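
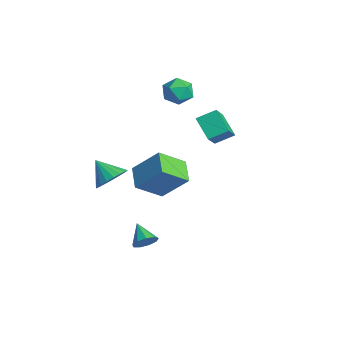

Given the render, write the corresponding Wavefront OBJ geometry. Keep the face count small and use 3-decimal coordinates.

v 2.341 -2.016 -3.91
v 2.687 -1.615 -3.35
v 1.119 -2.024 -3.15
v 2.468 -1.286 -3.699
v 2.19 -1.298 -4.146
v 1.983 -1.646 -4.483
v 1.943 -2.167 -4.552
v 2.09 -2.617 -4.321
v 2.355 -2.785 -3.898
v 2.613 -2.594 -3.48
v 2.744 -2.132 -3.264
v -3.882 3.414 4.079
v -3.092 2.818 4.367
v -4.428 2.202 3.073
v -3.638 1.606 3.361
v -4.389 1.826 4.031
v -4.051 2.575 4.654
v -3.469 2.445 2.786
v -3.131 3.194 3.409
v -2.836 2.219 3.568
v -3.405 1.837 4.337
v -4.115 3.183 3.103
v -4.684 2.801 3.872
v -1.408 3.787 0.376
v -2.717 3.595 1.379
v -1.129 4.926 0.958
v -2.437 4.735 1.962
v -0.323 2.885 1.618
v -1.631 2.694 2.622
v -0.043 4.025 2.201
v -1.352 3.833 3.204
v 2.346 -2.741 2.355
v 3.297 -1.593 3.89
v 2.321 -1.18 1.203
v 3.272 -0.032 2.739
v 3.708 -3.128 1.801
v 4.659 -1.98 3.337
v 3.683 -1.567 0.65
v 4.634 -0.419 2.185
v -1.926 -2.299 -1.357
v -1.308 -3.182 -1.194
v -3.014 -2.861 -0.283
v -1.148 -2.896 -0.882
v -1.121 -2.507 -0.651
v -1.234 -2.081 -0.543
v -1.467 -1.693 -0.575
v -1.778 -1.41 -0.743
v -2.116 -1.281 -1.017
v -2.42 -1.327 -1.35
v -2.639 -1.542 -1.684
v -2.734 -1.887 -1.961
v -2.69 -2.304 -2.134
v -2.513 -2.719 -2.173
v -2.235 -3.062 -2.071
v -1.904 -3.273 -1.845
v -1.576 -3.316 -1.535
f 2 1 4
f 2 4 3
f 4 1 5
f 4 5 3
f 5 1 6
f 5 6 3
f 6 1 7
f 6 7 3
f 7 1 8
f 7 8 3
f 8 1 9
f 8 9 3
f 9 1 10
f 9 10 3
f 10 1 11
f 10 11 3
f 11 1 2
f 11 2 3
f 12 23 17
f 12 17 13
f 12 13 19
f 12 19 22
f 12 22 23
f 13 17 21
f 17 23 16
f 23 22 14
f 22 19 18
f 19 13 20
f 15 21 16
f 15 16 14
f 15 14 18
f 15 18 20
f 15 20 21
f 16 21 17
f 14 16 23
f 18 14 22
f 20 18 19
f 21 20 13
f 25 27 24
f 28 25 24
f 24 27 26
f 26 28 24
f 25 31 27
f 29 25 28
f 29 31 25
f 27 31 26
f 30 28 26
f 26 31 30
f 30 29 28
f 31 29 30
f 33 35 32
f 36 33 32
f 32 35 34
f 34 36 32
f 33 39 35
f 37 33 36
f 37 39 33
f 35 39 34
f 38 36 34
f 34 39 38
f 38 37 36
f 39 37 38
f 41 40 43
f 41 43 42
f 43 40 44
f 43 44 42
f 44 40 45
f 44 45 42
f 45 40 46
f 45 46 42
f 46 40 47
f 46 47 42
f 47 40 48
f 47 48 42
f 48 40 49
f 48 49 42
f 49 40 50
f 49 50 42
f 50 40 51
f 50 51 42
f 51 40 52
f 51 52 42
f 52 40 53
f 52 53 42
f 53 40 54
f 53 54 42
f 54 40 55
f 54 55 42
f 55 40 56
f 55 56 42
f 56 40 41
f 56 41 42



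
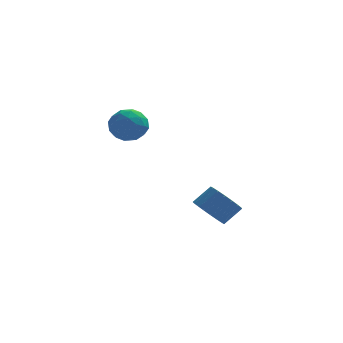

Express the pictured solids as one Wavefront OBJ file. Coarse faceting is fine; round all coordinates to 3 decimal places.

v 3.287 3.601 -3.413
v 4.038 3.436 -4.067
v 4.884 3.853 -3.202
v 4.133 4.019 -2.547
v 3.92 3.86 -4.156
v 4.766 4.278 -3.291
v 3.676 4.233 -4.098
v 4.522 4.651 -3.233
v 3.355 4.481 -3.904
v 4.201 4.899 -3.039
v 3.021 4.555 -3.613
v 3.867 4.972 -2.747
v 2.739 4.44 -3.282
v 3.585 4.857 -2.417
v 2.566 4.158 -2.977
v 3.412 4.576 -2.112
v 2.536 3.767 -2.758
v 3.382 4.184 -1.893
v 2.654 3.342 -2.669
v 3.5 3.76 -1.804
v 2.898 2.969 -2.727
v 3.744 3.387 -1.862
v 3.219 2.721 -2.921
v 4.065 3.139 -2.056
v 3.553 2.648 -3.213
v 4.399 3.065 -2.347
v 3.835 2.763 -3.543
v 4.681 3.18 -2.678
v 4.008 3.044 -3.848
v 4.854 3.462 -2.983
v -1.363 2.349 2.938
v -0.819 3.064 2.457
v -0.001 1.436 3.123
v 0.543 2.151 2.642
v 0.162 2.338 3.569
v -0.68 2.903 3.455
v -0.14 1.597 2.125
v -0.982 2.162 2.011
v -0.062 2.6 1.955
v 0.124 3.058 2.847
v -0.944 1.442 2.733
v -0.758 1.9 3.625
v -1.211 2.787 2.682
v 0.391 1.713 2.898
v 0.166 1.823 3.443
v 0.486 2.244 3.161
v -1.129 2.692 3.268
v -0.809 3.112 2.985
v -0.233 2.685 3.639
v -0.011 1.388 2.595
v 0.309 1.808 2.312
v -1.306 2.256 2.419
v -0.986 2.677 2.137
v -0.587 1.815 1.941
v -0.446 2.934 2.104
v 0.355 2.398 2.212
v -0.047 2.072 1.908
v -0.542 2.404 1.841
v -0.336 3.204 2.628
v 0.464 2.667 2.736
v 0.24 2.777 3.281
v -0.255 3.108 3.214
v 0.108 2.931 2.333
v -1.284 1.833 2.844
v -0.484 1.296 2.952
v -0.565 1.392 2.366
v -1.06 1.723 2.299
v -1.175 2.102 3.368
v -0.374 1.566 3.476
v -0.278 2.096 3.739
v -0.773 2.428 3.672
v -0.928 1.569 3.247
f 2 1 5
f 2 5 3
f 3 5 6
f 3 6 4
f 5 1 7
f 5 7 6
f 6 7 8
f 6 8 4
f 7 1 9
f 7 9 8
f 8 9 10
f 8 10 4
f 9 1 11
f 9 11 10
f 10 11 12
f 10 12 4
f 11 1 13
f 11 13 12
f 12 13 14
f 12 14 4
f 13 1 15
f 13 15 14
f 14 15 16
f 14 16 4
f 15 1 17
f 15 17 16
f 16 17 18
f 16 18 4
f 17 1 19
f 17 19 18
f 18 19 20
f 18 20 4
f 19 1 21
f 19 21 20
f 20 21 22
f 20 22 4
f 21 1 23
f 21 23 22
f 22 23 24
f 22 24 4
f 23 1 25
f 23 25 24
f 24 25 26
f 24 26 4
f 25 1 27
f 25 27 26
f 26 27 28
f 26 28 4
f 27 1 29
f 27 29 28
f 28 29 30
f 28 30 4
f 29 1 2
f 29 2 30
f 30 2 3
f 30 3 4
f 31 68 47
f 68 42 71
f 47 71 36
f 68 71 47
f 31 47 43
f 47 36 48
f 43 48 32
f 47 48 43
f 31 43 52
f 43 32 53
f 52 53 38
f 43 53 52
f 31 52 64
f 52 38 67
f 64 67 41
f 52 67 64
f 31 64 68
f 64 41 72
f 68 72 42
f 64 72 68
f 32 48 59
f 48 36 62
f 59 62 40
f 48 62 59
f 36 71 49
f 71 42 70
f 49 70 35
f 71 70 49
f 42 72 69
f 72 41 65
f 69 65 33
f 72 65 69
f 41 67 66
f 67 38 54
f 66 54 37
f 67 54 66
f 38 53 58
f 53 32 55
f 58 55 39
f 53 55 58
f 34 60 46
f 60 40 61
f 46 61 35
f 60 61 46
f 34 46 44
f 46 35 45
f 44 45 33
f 46 45 44
f 34 44 51
f 44 33 50
f 51 50 37
f 44 50 51
f 34 51 56
f 51 37 57
f 56 57 39
f 51 57 56
f 34 56 60
f 56 39 63
f 60 63 40
f 56 63 60
f 35 61 49
f 61 40 62
f 49 62 36
f 61 62 49
f 33 45 69
f 45 35 70
f 69 70 42
f 45 70 69
f 37 50 66
f 50 33 65
f 66 65 41
f 50 65 66
f 39 57 58
f 57 37 54
f 58 54 38
f 57 54 58
f 40 63 59
f 63 39 55
f 59 55 32
f 63 55 59



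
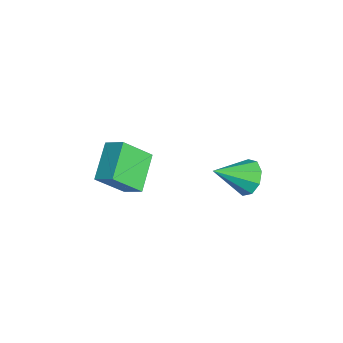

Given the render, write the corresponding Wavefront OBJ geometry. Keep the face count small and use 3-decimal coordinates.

v -1.633 3.697 -4.5
v -0.745 4.054 -4.176
v -1.347 2.003 -3.42
v -1.249 4.245 -3.743
v -1.932 4.179 -3.665
v -2.476 3.889 -3.977
v -2.624 3.508 -4.534
v -2.309 3.216 -5.076
v -1.678 3.15 -5.348
v -1.025 3.339 -5.223
v -0.657 3.696 -4.76
v -3.399 -1.253 -3.689
v -3.142 -2.619 -2.25
v -2.723 -0.53 -3.123
v -2.466 -1.896 -1.685
v -1.754 -2.004 -4.695
v -1.497 -3.37 -3.257
v -1.078 -1.281 -4.13
v -0.821 -2.647 -2.691
f 2 1 4
f 2 4 3
f 4 1 5
f 4 5 3
f 5 1 6
f 5 6 3
f 6 1 7
f 6 7 3
f 7 1 8
f 7 8 3
f 8 1 9
f 8 9 3
f 9 1 10
f 9 10 3
f 10 1 11
f 10 11 3
f 11 1 2
f 11 2 3
f 13 15 12
f 16 13 12
f 12 15 14
f 14 16 12
f 13 19 15
f 17 13 16
f 17 19 13
f 15 19 14
f 18 16 14
f 14 19 18
f 18 17 16
f 19 17 18



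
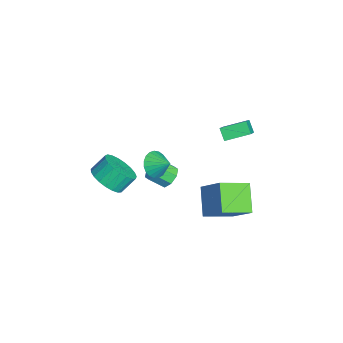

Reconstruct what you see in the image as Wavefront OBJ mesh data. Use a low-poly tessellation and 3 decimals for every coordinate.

v -3.575 -4.054 -4.175
v -3.184 -4.72 -3.406
v -3.475 -3.933 -2.576
v -3.865 -3.266 -3.345
v -2.819 -4.474 -3.512
v -3.109 -3.687 -2.682
v -2.584 -4.155 -3.732
v -2.874 -3.368 -2.902
v -2.521 -3.818 -4.029
v -2.811 -3.031 -3.199
v -2.639 -3.523 -4.351
v -2.93 -2.736 -3.521
v -2.92 -3.318 -4.643
v -3.21 -2.531 -3.813
v -3.314 -3.242 -4.854
v -3.604 -2.455 -4.024
v -3.753 -3.305 -4.947
v -4.043 -2.518 -4.117
v -4.161 -3.498 -4.907
v -4.451 -2.711 -4.077
v -4.468 -3.787 -4.74
v -4.758 -3 -3.911
v -4.62 -4.122 -4.476
v -4.911 -3.335 -3.646
v -4.592 -4.445 -4.16
v -4.882 -3.658 -3.33
v -4.388 -4.701 -3.846
v -4.678 -3.914 -3.016
v -4.043 -4.844 -3.589
v -4.333 -4.057 -2.759
v -3.617 -4.851 -3.433
v -3.908 -4.064 -2.603
v -2.682 -0.788 -3.277
v -2.099 -1.093 -3.568
v -2.195 -1.918 -2.894
v -2.778 -1.612 -2.603
v -1.975 -0.762 -3.146
v -2.071 -1.587 -2.471
v -2.265 -0.446 -2.8
v -2.361 -1.271 -2.126
v -2.799 -0.33 -2.734
v -2.895 -1.154 -2.06
v -3.265 -0.482 -2.986
v -3.361 -1.307 -2.312
v -3.389 -0.813 -3.409
v -3.485 -1.638 -2.734
v -3.099 -1.129 -3.754
v -3.195 -1.954 -3.08
v -2.565 -1.246 -3.82
v -2.661 -2.07 -3.146
v -3.632 2.354 -1.208
v -4.182 2.161 -0.646
v -3.673 3.727 -0.777
v -4.223 3.534 -0.214
v -2.237 2.006 0.034
v -2.787 1.813 0.597
v -2.278 3.379 0.466
v -2.828 3.186 1.028
v 0.71 2.165 -3.454
v 1.172 0.576 -2.825
v -0.683 2.186 -2.378
v -0.221 0.598 -1.749
v 1.761 3.002 -2.111
v 2.223 1.414 -1.482
v 0.368 3.024 -1.035
v 0.83 1.435 -0.406
v 1.582 -1.834 2.167
v 2.184 -2.345 2.197
v 2.138 -1.146 2.733
v 2.252 -2.175 1.924
v 2.203 -1.946 1.693
v 2.048 -1.698 1.544
v 1.811 -1.474 1.503
v 1.535 -1.312 1.577
v 1.267 -1.24 1.753
v 1.054 -1.271 2.001
v 0.932 -1.399 2.277
v 0.922 -1.603 2.535
v 1.026 -1.846 2.729
v 1.227 -2.088 2.826
v 1.489 -2.286 2.809
v 1.767 -2.405 2.681
v 2.013 -2.426 2.465
f 2 1 5
f 2 5 3
f 3 5 6
f 3 6 4
f 5 1 7
f 5 7 6
f 6 7 8
f 6 8 4
f 7 1 9
f 7 9 8
f 8 9 10
f 8 10 4
f 9 1 11
f 9 11 10
f 10 11 12
f 10 12 4
f 11 1 13
f 11 13 12
f 12 13 14
f 12 14 4
f 13 1 15
f 13 15 14
f 14 15 16
f 14 16 4
f 15 1 17
f 15 17 16
f 16 17 18
f 16 18 4
f 17 1 19
f 17 19 18
f 18 19 20
f 18 20 4
f 19 1 21
f 19 21 20
f 20 21 22
f 20 22 4
f 21 1 23
f 21 23 22
f 22 23 24
f 22 24 4
f 23 1 25
f 23 25 24
f 24 25 26
f 24 26 4
f 25 1 27
f 25 27 26
f 26 27 28
f 26 28 4
f 27 1 29
f 27 29 28
f 28 29 30
f 28 30 4
f 29 1 31
f 29 31 30
f 30 31 32
f 30 32 4
f 31 1 2
f 31 2 32
f 32 2 3
f 32 3 4
f 34 33 37
f 34 37 35
f 35 37 38
f 35 38 36
f 37 33 39
f 37 39 38
f 38 39 40
f 38 40 36
f 39 33 41
f 39 41 40
f 40 41 42
f 40 42 36
f 41 33 43
f 41 43 42
f 42 43 44
f 42 44 36
f 43 33 45
f 43 45 44
f 44 45 46
f 44 46 36
f 45 33 47
f 45 47 46
f 46 47 48
f 46 48 36
f 47 33 49
f 47 49 48
f 48 49 50
f 48 50 36
f 49 33 34
f 49 34 50
f 50 34 35
f 50 35 36
f 52 54 51
f 55 52 51
f 51 54 53
f 53 55 51
f 52 58 54
f 56 52 55
f 56 58 52
f 54 58 53
f 57 55 53
f 53 58 57
f 57 56 55
f 58 56 57
f 60 62 59
f 63 60 59
f 59 62 61
f 61 63 59
f 60 66 62
f 64 60 63
f 64 66 60
f 62 66 61
f 65 63 61
f 61 66 65
f 65 64 63
f 66 64 65
f 68 67 70
f 68 70 69
f 70 67 71
f 70 71 69
f 71 67 72
f 71 72 69
f 72 67 73
f 72 73 69
f 73 67 74
f 73 74 69
f 74 67 75
f 74 75 69
f 75 67 76
f 75 76 69
f 76 67 77
f 76 77 69
f 77 67 78
f 77 78 69
f 78 67 79
f 78 79 69
f 79 67 80
f 79 80 69
f 80 67 81
f 80 81 69
f 81 67 82
f 81 82 69
f 82 67 83
f 82 83 69
f 83 67 68
f 83 68 69



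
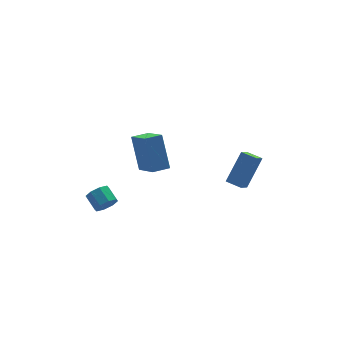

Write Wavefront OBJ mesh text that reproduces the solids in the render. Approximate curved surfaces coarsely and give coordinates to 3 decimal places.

v -1.294 -2.853 0.535
v -1.258 -1.783 2.319
v -1.429 -1.415 -0.324
v -1.393 -0.345 1.459
v -0.327 -2.795 0.481
v -0.291 -1.725 2.264
v -0.462 -1.357 -0.379
v -0.426 -0.287 1.405
v -2.746 -0.1 -3.788
v -2.271 0.198 -4.19
v -2.419 1.077 -3.715
v -2.894 0.78 -3.312
v -2.757 0.227 -4.395
v -2.904 1.106 -3.92
v -3.237 0.065 -4.244
v -3.384 0.944 -3.769
v -3.429 -0.193 -3.826
v -3.576 0.686 -3.351
v -3.221 -0.397 -3.385
v -3.369 0.482 -2.91
v -2.736 -0.426 -3.18
v -2.883 0.453 -2.705
v -2.256 -0.264 -3.331
v -2.403 0.615 -2.856
v -2.064 -0.006 -3.749
v -2.211 0.873 -3.274
v 3.364 -3.42 -1.876
v 4.46 -2.917 -0.281
v 2.852 -2.677 -1.759
v 3.948 -2.173 -0.164
v 3.952 -2.927 -2.436
v 5.048 -2.423 -0.841
v 3.44 -2.183 -2.319
v 4.536 -1.68 -0.724
f 2 4 1
f 5 2 1
f 1 4 3
f 3 5 1
f 2 8 4
f 6 2 5
f 6 8 2
f 4 8 3
f 7 5 3
f 3 8 7
f 7 6 5
f 8 6 7
f 10 9 13
f 10 13 11
f 11 13 14
f 11 14 12
f 13 9 15
f 13 15 14
f 14 15 16
f 14 16 12
f 15 9 17
f 15 17 16
f 16 17 18
f 16 18 12
f 17 9 19
f 17 19 18
f 18 19 20
f 18 20 12
f 19 9 21
f 19 21 20
f 20 21 22
f 20 22 12
f 21 9 23
f 21 23 22
f 22 23 24
f 22 24 12
f 23 9 25
f 23 25 24
f 24 25 26
f 24 26 12
f 25 9 10
f 25 10 26
f 26 10 11
f 26 11 12
f 28 30 27
f 31 28 27
f 27 30 29
f 29 31 27
f 28 34 30
f 32 28 31
f 32 34 28
f 30 34 29
f 33 31 29
f 29 34 33
f 33 32 31
f 34 32 33



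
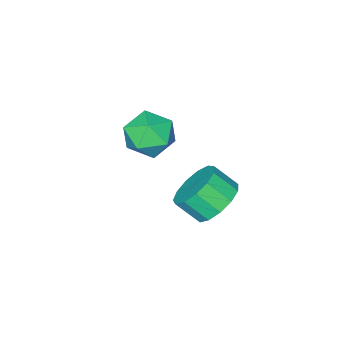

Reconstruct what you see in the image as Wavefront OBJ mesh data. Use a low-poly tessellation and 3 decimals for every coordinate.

v -1.985 1.202 0.916
v -1.303 0.836 0.163
v -0.832 0.052 0.971
v -1.515 0.418 1.724
v -1.019 1.295 0.444
v -0.548 0.512 1.252
v -1.042 1.725 0.874
v -0.571 0.942 1.682
v -1.364 1.989 1.317
v -0.893 1.205 2.125
v -1.884 2.003 1.634
v -1.413 1.219 2.442
v -2.436 1.762 1.722
v -1.965 0.978 2.53
v -2.845 1.344 1.554
v -2.374 0.56 2.362
v -2.981 0.88 1.184
v -2.51 0.097 1.992
v -2.801 0.519 0.729
v -2.33 -0.265 1.537
v -2.362 0.374 0.333
v -1.891 -0.409 1.141
v -1.803 0.493 0.122
v -1.333 -0.291 0.93
v -2.171 -2.509 0.864
v -1.474 -2.658 1.762
v -3.466 -3.542 1.698
v -2.769 -3.691 2.596
v -3.221 -2.658 2.386
v -2.42 -2.02 1.87
v -2.52 -4.18 1.59
v -1.719 -3.542 1.074
v -1.69 -3.69 2.21
v -2.123 -2.75 2.702
v -2.817 -3.45 0.758
v -3.25 -2.51 1.25
f 2 1 5
f 2 5 3
f 3 5 6
f 3 6 4
f 5 1 7
f 5 7 6
f 6 7 8
f 6 8 4
f 7 1 9
f 7 9 8
f 8 9 10
f 8 10 4
f 9 1 11
f 9 11 10
f 10 11 12
f 10 12 4
f 11 1 13
f 11 13 12
f 12 13 14
f 12 14 4
f 13 1 15
f 13 15 14
f 14 15 16
f 14 16 4
f 15 1 17
f 15 17 16
f 16 17 18
f 16 18 4
f 17 1 19
f 17 19 18
f 18 19 20
f 18 20 4
f 19 1 21
f 19 21 20
f 20 21 22
f 20 22 4
f 21 1 23
f 21 23 22
f 22 23 24
f 22 24 4
f 23 1 2
f 23 2 24
f 24 2 3
f 24 3 4
f 25 36 30
f 25 30 26
f 25 26 32
f 25 32 35
f 25 35 36
f 26 30 34
f 30 36 29
f 36 35 27
f 35 32 31
f 32 26 33
f 28 34 29
f 28 29 27
f 28 27 31
f 28 31 33
f 28 33 34
f 29 34 30
f 27 29 36
f 31 27 35
f 33 31 32
f 34 33 26



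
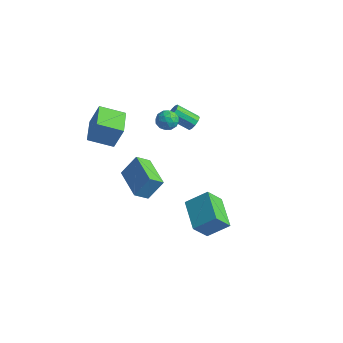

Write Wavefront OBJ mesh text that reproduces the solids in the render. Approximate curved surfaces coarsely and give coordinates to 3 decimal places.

v -1.866 2.44 0.628
v -1.528 2.397 1.034
v -2.576 1.776 1.838
v -2.914 1.82 1.432
v -1.68 2.686 1.059
v -2.728 2.065 1.864
v -1.903 2.881 0.92
v -2.951 2.26 1.724
v -2.112 2.908 0.669
v -3.16 2.287 1.473
v -2.226 2.757 0.402
v -3.275 2.136 1.207
v -2.204 2.484 0.222
v -3.252 1.863 1.026
v -2.052 2.195 0.196
v -3.1 1.574 1.001
v -1.829 2 0.336
v -2.877 1.379 1.14
v -1.62 1.973 0.587
v -2.668 1.352 1.391
v -1.505 2.124 0.853
v -2.554 1.503 1.658
v -2.666 1.222 2.056
v -2.117 1.429 1.685
v -2.903 0.451 1.275
v -2.354 0.658 0.904
v -2.261 0.329 1.509
v -2.115 0.806 1.991
v -2.905 1.074 0.969
v -2.759 1.551 1.451
v -2.265 1.337 1.014
v -1.867 0.877 1.347
v -3.153 1.003 1.613
v -2.755 0.543 1.946
v -2.371 1.393 1.939
v -2.649 0.487 1.021
v -2.595 0.294 1.376
v -2.272 0.415 1.158
v -2.37 1.027 2.119
v -2.047 1.149 1.901
v -2.131 0.502 1.797
v -2.973 0.731 1.059
v -2.65 0.853 0.841
v -2.748 1.465 1.802
v -2.425 1.586 1.584
v -2.889 1.378 1.163
v -2.135 1.461 1.327
v -2.274 1.008 0.867
v -2.598 1.252 0.905
v -2.512 1.532 1.189
v -1.901 1.19 1.523
v -2.04 0.737 1.064
v -1.985 0.544 1.419
v -1.899 0.824 1.702
v -1.988 1.137 1.128
v -2.98 1.143 1.896
v -3.119 0.69 1.437
v -3.121 1.056 1.258
v -3.035 1.336 1.541
v -2.746 0.872 2.093
v -2.885 0.419 1.633
v -2.508 0.348 1.771
v -2.422 0.628 2.055
v -3.032 0.743 1.832
v -4.187 -3.586 1.77
v -3.71 -3.288 3.204
v -5.24 -2.306 1.853
v -4.764 -2.007 3.287
v -3.096 -2.653 1.213
v -2.62 -2.354 2.647
v -4.15 -1.372 1.296
v -3.673 -1.074 2.73
v -4.915 -0.283 -3.864
v -4.455 0.494 -2.666
v -4.566 0.473 -4.487
v -4.106 1.249 -3.289
v -2.974 -1.269 -3.971
v -2.514 -0.493 -2.773
v -2.625 -0.514 -4.594
v -2.165 0.263 -3.396
v 1.142 -1.684 -1.631
v 2.011 -0.837 -0.766
v 1.403 -0.834 -2.726
v 2.272 0.013 -1.861
v 2.708 -2.793 -2.119
v 3.577 -1.946 -1.254
v 2.969 -1.943 -3.214
v 3.838 -1.096 -2.349
f 2 1 5
f 2 5 3
f 3 5 6
f 3 6 4
f 5 1 7
f 5 7 6
f 6 7 8
f 6 8 4
f 7 1 9
f 7 9 8
f 8 9 10
f 8 10 4
f 9 1 11
f 9 11 10
f 10 11 12
f 10 12 4
f 11 1 13
f 11 13 12
f 12 13 14
f 12 14 4
f 13 1 15
f 13 15 14
f 14 15 16
f 14 16 4
f 15 1 17
f 15 17 16
f 16 17 18
f 16 18 4
f 17 1 19
f 17 19 18
f 18 19 20
f 18 20 4
f 19 1 21
f 19 21 20
f 20 21 22
f 20 22 4
f 21 1 2
f 21 2 22
f 22 2 3
f 22 3 4
f 23 60 39
f 60 34 63
f 39 63 28
f 60 63 39
f 23 39 35
f 39 28 40
f 35 40 24
f 39 40 35
f 23 35 44
f 35 24 45
f 44 45 30
f 35 45 44
f 23 44 56
f 44 30 59
f 56 59 33
f 44 59 56
f 23 56 60
f 56 33 64
f 60 64 34
f 56 64 60
f 24 40 51
f 40 28 54
f 51 54 32
f 40 54 51
f 28 63 41
f 63 34 62
f 41 62 27
f 63 62 41
f 34 64 61
f 64 33 57
f 61 57 25
f 64 57 61
f 33 59 58
f 59 30 46
f 58 46 29
f 59 46 58
f 30 45 50
f 45 24 47
f 50 47 31
f 45 47 50
f 26 52 38
f 52 32 53
f 38 53 27
f 52 53 38
f 26 38 36
f 38 27 37
f 36 37 25
f 38 37 36
f 26 36 43
f 36 25 42
f 43 42 29
f 36 42 43
f 26 43 48
f 43 29 49
f 48 49 31
f 43 49 48
f 26 48 52
f 48 31 55
f 52 55 32
f 48 55 52
f 27 53 41
f 53 32 54
f 41 54 28
f 53 54 41
f 25 37 61
f 37 27 62
f 61 62 34
f 37 62 61
f 29 42 58
f 42 25 57
f 58 57 33
f 42 57 58
f 31 49 50
f 49 29 46
f 50 46 30
f 49 46 50
f 32 55 51
f 55 31 47
f 51 47 24
f 55 47 51
f 66 68 65
f 69 66 65
f 65 68 67
f 67 69 65
f 66 72 68
f 70 66 69
f 70 72 66
f 68 72 67
f 71 69 67
f 67 72 71
f 71 70 69
f 72 70 71
f 74 76 73
f 77 74 73
f 73 76 75
f 75 77 73
f 74 80 76
f 78 74 77
f 78 80 74
f 76 80 75
f 79 77 75
f 75 80 79
f 79 78 77
f 80 78 79
f 82 84 81
f 85 82 81
f 81 84 83
f 83 85 81
f 82 88 84
f 86 82 85
f 86 88 82
f 84 88 83
f 87 85 83
f 83 88 87
f 87 86 85
f 88 86 87



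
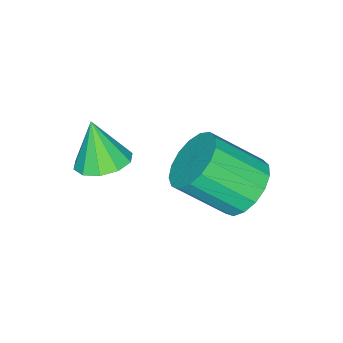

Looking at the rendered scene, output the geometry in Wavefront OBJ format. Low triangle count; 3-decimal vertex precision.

v 2.356 -0.495 1.214
v 2.936 -0.945 1.121
v 2.224 -0.925 2.466
v 3.092 -0.544 1.276
v 2.967 -0.124 1.406
v 2.609 0.154 1.464
v 2.154 0.184 1.426
v 1.776 -0.045 1.307
v 1.621 -0.446 1.153
v 1.746 -0.866 1.022
v 2.104 -1.144 0.964
v 2.559 -1.175 1.002
v 0.184 2.214 -0.152
v 0.556 1.776 -0.845
v 1.248 0.649 0.238
v 0.876 1.086 0.932
v 0.854 2.066 -0.734
v 1.547 0.939 0.35
v 0.999 2.39 -0.489
v 1.692 1.263 0.594
v 0.957 2.674 -0.167
v 1.65 1.546 0.916
v 0.738 2.852 0.158
v 1.431 1.724 1.241
v 0.392 2.883 0.412
v 1.085 1.756 1.496
v -0.002 2.762 0.538
v 0.691 1.634 1.621
v -0.353 2.515 0.505
v 0.339 1.387 1.588
v -0.581 2.199 0.322
v 0.111 1.071 1.405
v -0.634 1.886 0.03
v 0.058 0.759 1.114
v -0.5 1.649 -0.303
v 0.192 0.521 0.78
v -0.209 1.54 -0.601
v 0.483 0.413 0.482
v 0.172 1.587 -0.797
v 0.864 0.459 0.286
f 2 1 4
f 2 4 3
f 4 1 5
f 4 5 3
f 5 1 6
f 5 6 3
f 6 1 7
f 6 7 3
f 7 1 8
f 7 8 3
f 8 1 9
f 8 9 3
f 9 1 10
f 9 10 3
f 10 1 11
f 10 11 3
f 11 1 12
f 11 12 3
f 12 1 2
f 12 2 3
f 14 13 17
f 14 17 15
f 15 17 18
f 15 18 16
f 17 13 19
f 17 19 18
f 18 19 20
f 18 20 16
f 19 13 21
f 19 21 20
f 20 21 22
f 20 22 16
f 21 13 23
f 21 23 22
f 22 23 24
f 22 24 16
f 23 13 25
f 23 25 24
f 24 25 26
f 24 26 16
f 25 13 27
f 25 27 26
f 26 27 28
f 26 28 16
f 27 13 29
f 27 29 28
f 28 29 30
f 28 30 16
f 29 13 31
f 29 31 30
f 30 31 32
f 30 32 16
f 31 13 33
f 31 33 32
f 32 33 34
f 32 34 16
f 33 13 35
f 33 35 34
f 34 35 36
f 34 36 16
f 35 13 37
f 35 37 36
f 36 37 38
f 36 38 16
f 37 13 39
f 37 39 38
f 38 39 40
f 38 40 16
f 39 13 14
f 39 14 40
f 40 14 15
f 40 15 16



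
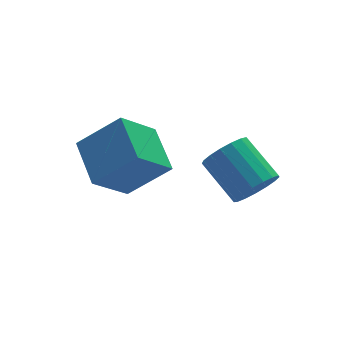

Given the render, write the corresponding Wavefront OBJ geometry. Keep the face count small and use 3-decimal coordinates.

v -1.953 1.299 0.372
v -0.707 0.808 1.53
v -1.836 2.911 0.931
v -0.591 2.42 2.088
v -0.729 1.62 -0.808
v 0.516 1.129 0.349
v -0.613 3.232 -0.25
v 0.633 2.741 0.908
v 2.147 -1.219 0.754
v 2.663 -0.79 0.319
v 2.25 0.549 1.152
v 1.733 0.119 1.586
v 2.336 -0.768 0.121
v 1.923 0.571 0.954
v 1.966 -0.849 0.068
v 1.552 0.49 0.901
v 1.637 -1.015 0.172
v 1.223 0.324 1.005
v 1.425 -1.228 0.409
v 1.011 0.111 1.242
v 1.378 -1.439 0.725
v 0.964 -0.1 1.558
v 1.508 -1.6 1.048
v 1.094 -0.261 1.88
v 1.783 -1.673 1.303
v 1.37 -0.334 2.136
v 2.142 -1.643 1.433
v 1.729 -0.304 2.265
v 2.503 -1.515 1.406
v 2.089 -0.176 2.239
v 2.781 -1.32 1.231
v 2.367 0.019 2.063
v 2.915 -1.102 0.946
v 2.501 0.237 1.778
v 2.872 -0.91 0.617
v 2.458 0.429 1.449
f 2 4 1
f 5 2 1
f 1 4 3
f 3 5 1
f 2 8 4
f 6 2 5
f 6 8 2
f 4 8 3
f 7 5 3
f 3 8 7
f 7 6 5
f 8 6 7
f 10 9 13
f 10 13 11
f 11 13 14
f 11 14 12
f 13 9 15
f 13 15 14
f 14 15 16
f 14 16 12
f 15 9 17
f 15 17 16
f 16 17 18
f 16 18 12
f 17 9 19
f 17 19 18
f 18 19 20
f 18 20 12
f 19 9 21
f 19 21 20
f 20 21 22
f 20 22 12
f 21 9 23
f 21 23 22
f 22 23 24
f 22 24 12
f 23 9 25
f 23 25 24
f 24 25 26
f 24 26 12
f 25 9 27
f 25 27 26
f 26 27 28
f 26 28 12
f 27 9 29
f 27 29 28
f 28 29 30
f 28 30 12
f 29 9 31
f 29 31 30
f 30 31 32
f 30 32 12
f 31 9 33
f 31 33 32
f 32 33 34
f 32 34 12
f 33 9 35
f 33 35 34
f 34 35 36
f 34 36 12
f 35 9 10
f 35 10 36
f 36 10 11
f 36 11 12



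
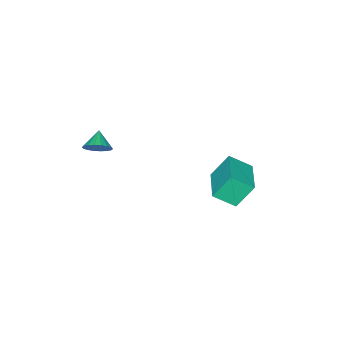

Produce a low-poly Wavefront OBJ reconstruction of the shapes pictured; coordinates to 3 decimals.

v 0.82 1.026 0.283
v 0.087 1.53 1.589
v 0.098 1.906 -0.462
v -0.635 2.409 0.844
v 2.195 2.371 0.536
v 1.462 2.874 1.842
v 1.473 3.25 -0.209
v 0.74 3.754 1.097
v 3.784 -3.698 1.372
v 4.15 -3.522 2.002
v 3.096 -4.262 1.928
v 3.926 -3.276 1.975
v 3.674 -3.113 1.829
v 3.444 -3.066 1.592
v 3.281 -3.144 1.311
v 3.218 -3.332 1.042
v 3.267 -3.592 0.839
v 3.418 -3.873 0.741
v 3.642 -4.119 0.768
v 3.894 -4.282 0.915
v 4.124 -4.329 1.152
v 4.287 -4.251 1.432
v 4.35 -4.063 1.701
v 4.301 -3.803 1.904
f 2 4 1
f 5 2 1
f 1 4 3
f 3 5 1
f 2 8 4
f 6 2 5
f 6 8 2
f 4 8 3
f 7 5 3
f 3 8 7
f 7 6 5
f 8 6 7
f 10 9 12
f 10 12 11
f 12 9 13
f 12 13 11
f 13 9 14
f 13 14 11
f 14 9 15
f 14 15 11
f 15 9 16
f 15 16 11
f 16 9 17
f 16 17 11
f 17 9 18
f 17 18 11
f 18 9 19
f 18 19 11
f 19 9 20
f 19 20 11
f 20 9 21
f 20 21 11
f 21 9 22
f 21 22 11
f 22 9 23
f 22 23 11
f 23 9 24
f 23 24 11
f 24 9 10
f 24 10 11



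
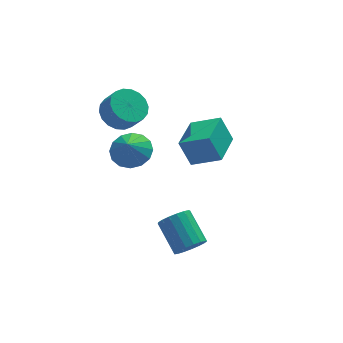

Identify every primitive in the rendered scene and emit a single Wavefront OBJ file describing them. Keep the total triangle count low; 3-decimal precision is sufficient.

v -1.432 2.837 1.448
v -0.67 2.494 0.917
v -0.266 1.96 1.841
v -1.028 2.303 2.372
v -0.517 2.877 1.072
v -0.114 2.344 1.995
v -0.545 3.252 1.301
v -0.142 2.719 2.224
v -0.749 3.545 1.559
v -0.346 3.012 2.483
v -1.088 3.698 1.795
v -0.685 3.165 2.719
v -1.495 3.68 1.963
v -1.092 3.147 2.886
v -1.89 3.495 2.029
v -1.487 2.962 2.952
v -2.194 3.18 1.979
v -1.79 2.646 2.903
v -2.346 2.796 1.825
v -1.943 2.263 2.748
v -2.318 2.421 1.596
v -1.915 1.888 2.519
v -2.114 2.128 1.337
v -1.711 1.595 2.261
v -1.775 1.975 1.101
v -1.372 1.442 2.025
v -1.368 1.993 0.934
v -0.965 1.46 1.857
v -0.973 2.178 0.868
v -0.57 1.645 1.791
v 0.108 -3.498 -3.158
v 0.479 -3.828 -2.518
v 0.142 -2.353 -1.562
v -0.228 -2.022 -2.202
v 0.764 -3.642 -2.705
v 0.427 -2.167 -1.748
v 0.898 -3.423 -2.995
v 0.561 -1.948 -2.038
v 0.852 -3.221 -3.323
v 0.515 -1.746 -2.366
v 0.635 -3.083 -3.613
v 0.298 -1.608 -2.656
v 0.298 -3.039 -3.799
v -0.039 -1.564 -2.842
v -0.083 -3.101 -3.838
v -0.42 -1.626 -2.881
v -0.42 -3.253 -3.721
v -0.757 -1.778 -2.765
v -0.636 -3.461 -3.476
v -0.973 -1.986 -2.519
v -0.681 -3.678 -3.158
v -1.018 -2.203 -2.201
v -0.546 -3.854 -2.84
v -0.883 -2.378 -1.883
v -0.26 -3.947 -2.595
v -0.597 -2.472 -1.638
v 0.11 -3.938 -2.479
v -0.227 -2.463 -1.522
v 0.968 -0.759 0.16
v 0.52 -0.291 1.446
v 2.045 0.852 -0.052
v 1.597 1.321 1.234
v 2.183 -1.481 0.846
v 1.735 -1.012 2.132
v 3.26 0.131 0.634
v 2.812 0.599 1.92
v -0.935 2.496 -1.209
v 0.038 2.599 -0.858
v -1.225 2.104 -0.291
v -0.204 3.064 -0.736
v -0.642 3.377 -0.741
v -1.159 3.454 -0.872
v -1.615 3.274 -1.093
v -1.89 2.885 -1.345
v -1.908 2.392 -1.561
v -1.666 1.927 -1.683
v -1.228 1.614 -1.677
v -0.711 1.538 -1.547
v -0.254 1.718 -1.326
v 0.02 2.106 -1.073
f 2 1 5
f 2 5 3
f 3 5 6
f 3 6 4
f 5 1 7
f 5 7 6
f 6 7 8
f 6 8 4
f 7 1 9
f 7 9 8
f 8 9 10
f 8 10 4
f 9 1 11
f 9 11 10
f 10 11 12
f 10 12 4
f 11 1 13
f 11 13 12
f 12 13 14
f 12 14 4
f 13 1 15
f 13 15 14
f 14 15 16
f 14 16 4
f 15 1 17
f 15 17 16
f 16 17 18
f 16 18 4
f 17 1 19
f 17 19 18
f 18 19 20
f 18 20 4
f 19 1 21
f 19 21 20
f 20 21 22
f 20 22 4
f 21 1 23
f 21 23 22
f 22 23 24
f 22 24 4
f 23 1 25
f 23 25 24
f 24 25 26
f 24 26 4
f 25 1 27
f 25 27 26
f 26 27 28
f 26 28 4
f 27 1 29
f 27 29 28
f 28 29 30
f 28 30 4
f 29 1 2
f 29 2 30
f 30 2 3
f 30 3 4
f 32 31 35
f 32 35 33
f 33 35 36
f 33 36 34
f 35 31 37
f 35 37 36
f 36 37 38
f 36 38 34
f 37 31 39
f 37 39 38
f 38 39 40
f 38 40 34
f 39 31 41
f 39 41 40
f 40 41 42
f 40 42 34
f 41 31 43
f 41 43 42
f 42 43 44
f 42 44 34
f 43 31 45
f 43 45 44
f 44 45 46
f 44 46 34
f 45 31 47
f 45 47 46
f 46 47 48
f 46 48 34
f 47 31 49
f 47 49 48
f 48 49 50
f 48 50 34
f 49 31 51
f 49 51 50
f 50 51 52
f 50 52 34
f 51 31 53
f 51 53 52
f 52 53 54
f 52 54 34
f 53 31 55
f 53 55 54
f 54 55 56
f 54 56 34
f 55 31 57
f 55 57 56
f 56 57 58
f 56 58 34
f 57 31 32
f 57 32 58
f 58 32 33
f 58 33 34
f 60 62 59
f 63 60 59
f 59 62 61
f 61 63 59
f 60 66 62
f 64 60 63
f 64 66 60
f 62 66 61
f 65 63 61
f 61 66 65
f 65 64 63
f 66 64 65
f 68 67 70
f 68 70 69
f 70 67 71
f 70 71 69
f 71 67 72
f 71 72 69
f 72 67 73
f 72 73 69
f 73 67 74
f 73 74 69
f 74 67 75
f 74 75 69
f 75 67 76
f 75 76 69
f 76 67 77
f 76 77 69
f 77 67 78
f 77 78 69
f 78 67 79
f 78 79 69
f 79 67 80
f 79 80 69
f 80 67 68
f 80 68 69



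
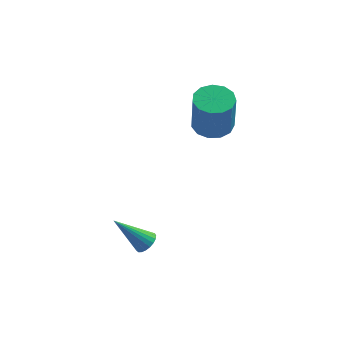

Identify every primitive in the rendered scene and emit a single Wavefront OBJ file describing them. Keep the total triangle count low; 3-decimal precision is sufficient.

v -1.668 -1.577 -3.376
v -1.331 -1.237 -3.049
v -3.012 -1.603 -1.964
v -1.462 -1.075 -3.171
v -1.629 -1 -3.328
v -1.802 -1.026 -3.494
v -1.952 -1.146 -3.639
v -2.053 -1.341 -3.739
v -2.088 -1.577 -3.776
v -2.049 -1.813 -3.744
v -1.945 -2.008 -3.648
v -1.793 -2.129 -3.505
v -1.619 -2.154 -3.34
v -1.453 -2.08 -3.181
v -1.325 -1.918 -3.056
v -1.256 -1.698 -2.986
v -1.258 -1.457 -2.983
v 0.793 2.645 1.078
v 1.58 2.167 0.948
v 1.654 1.736 2.971
v 0.867 2.215 3.102
v 1.722 2.662 1.048
v 1.796 2.231 3.071
v 1.57 3.151 1.158
v 1.644 2.72 3.181
v 1.17 3.479 1.242
v 1.245 3.049 3.265
v 0.651 3.543 1.275
v 0.726 3.112 3.298
v 0.177 3.322 1.245
v 0.251 2.891 3.268
v -0.101 2.886 1.162
v -0.027 2.455 3.186
v -0.096 2.374 1.053
v -0.022 1.943 3.076
v 0.191 1.948 0.952
v 0.266 1.517 2.975
v 0.67 1.743 0.891
v 0.744 1.312 2.914
v 1.188 1.825 0.889
v 1.262 1.394 2.912
f 2 1 4
f 2 4 3
f 4 1 5
f 4 5 3
f 5 1 6
f 5 6 3
f 6 1 7
f 6 7 3
f 7 1 8
f 7 8 3
f 8 1 9
f 8 9 3
f 9 1 10
f 9 10 3
f 10 1 11
f 10 11 3
f 11 1 12
f 11 12 3
f 12 1 13
f 12 13 3
f 13 1 14
f 13 14 3
f 14 1 15
f 14 15 3
f 15 1 16
f 15 16 3
f 16 1 17
f 16 17 3
f 17 1 2
f 17 2 3
f 19 18 22
f 19 22 20
f 20 22 23
f 20 23 21
f 22 18 24
f 22 24 23
f 23 24 25
f 23 25 21
f 24 18 26
f 24 26 25
f 25 26 27
f 25 27 21
f 26 18 28
f 26 28 27
f 27 28 29
f 27 29 21
f 28 18 30
f 28 30 29
f 29 30 31
f 29 31 21
f 30 18 32
f 30 32 31
f 31 32 33
f 31 33 21
f 32 18 34
f 32 34 33
f 33 34 35
f 33 35 21
f 34 18 36
f 34 36 35
f 35 36 37
f 35 37 21
f 36 18 38
f 36 38 37
f 37 38 39
f 37 39 21
f 38 18 40
f 38 40 39
f 39 40 41
f 39 41 21
f 40 18 19
f 40 19 41
f 41 19 20
f 41 20 21



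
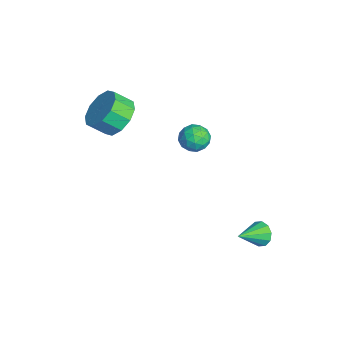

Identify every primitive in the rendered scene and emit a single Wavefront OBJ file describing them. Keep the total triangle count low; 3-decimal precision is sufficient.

v -0.52 -1.365 2.404
v 0.248 -1.797 2.024
v 0.148 -2.548 2.676
v -0.62 -2.115 3.056
v 0.435 -1.442 2.461
v 0.335 -2.193 3.113
v 0.257 -1.057 2.876
v 0.157 -1.808 3.529
v -0.217 -0.79 3.111
v -0.317 -1.541 3.764
v -0.808 -0.742 3.075
v -0.908 -1.493 3.728
v -1.288 -0.932 2.784
v -1.388 -1.683 3.436
v -1.475 -1.287 2.347
v -1.575 -2.038 2.999
v -1.297 -1.672 1.931
v -1.397 -2.423 2.584
v -0.823 -1.939 1.696
v -0.923 -2.69 2.349
v -0.232 -1.987 1.732
v -0.332 -2.738 2.385
v 3.457 3.562 -2.329
v 3.795 3.929 -1.995
v 4.003 2.518 -1.731
v 3.478 3.867 -1.813
v 3.153 3.689 -1.828
v 2.944 3.462 -2.034
v 2.932 3.273 -2.353
v 3.12 3.194 -2.662
v 3.437 3.256 -2.844
v 3.762 3.434 -2.829
v 3.971 3.661 -2.623
v 3.983 3.85 -2.304
v 1.049 1.574 2.823
v 1.586 1.91 2.565
v 1.434 0.63 2.395
v 1.971 0.966 2.137
v 1.912 0.883 2.813
v 1.674 1.467 3.077
v 1.346 1.073 1.883
v 1.108 1.657 2.147
v 1.769 1.6 1.984
v 2.119 1.483 2.559
v 0.901 1.057 2.401
v 1.251 0.94 2.976
v 1.284 1.825 2.731
v 1.736 0.715 2.229
v 1.702 0.666 2.626
v 2.017 0.864 2.474
v 1.336 1.564 3.033
v 1.651 1.762 2.881
v 1.843 1.158 3.027
v 1.369 0.778 2.079
v 1.684 0.976 1.927
v 1.003 1.676 2.486
v 1.318 1.874 2.334
v 1.177 1.382 1.933
v 1.707 1.84 2.238
v 1.933 1.285 1.987
v 1.566 1.349 1.837
v 1.426 1.692 1.993
v 1.913 1.771 2.576
v 2.139 1.216 2.325
v 2.104 1.167 2.722
v 1.965 1.51 2.877
v 2.02 1.589 2.235
v 0.881 1.324 2.635
v 1.107 0.769 2.384
v 1.055 1.03 2.083
v 0.916 1.373 2.238
v 1.087 1.255 2.973
v 1.313 0.7 2.722
v 1.594 0.848 2.967
v 1.454 1.191 3.123
v 1 0.951 2.725
f 2 1 5
f 2 5 3
f 3 5 6
f 3 6 4
f 5 1 7
f 5 7 6
f 6 7 8
f 6 8 4
f 7 1 9
f 7 9 8
f 8 9 10
f 8 10 4
f 9 1 11
f 9 11 10
f 10 11 12
f 10 12 4
f 11 1 13
f 11 13 12
f 12 13 14
f 12 14 4
f 13 1 15
f 13 15 14
f 14 15 16
f 14 16 4
f 15 1 17
f 15 17 16
f 16 17 18
f 16 18 4
f 17 1 19
f 17 19 18
f 18 19 20
f 18 20 4
f 19 1 21
f 19 21 20
f 20 21 22
f 20 22 4
f 21 1 2
f 21 2 22
f 22 2 3
f 22 3 4
f 24 23 26
f 24 26 25
f 26 23 27
f 26 27 25
f 27 23 28
f 27 28 25
f 28 23 29
f 28 29 25
f 29 23 30
f 29 30 25
f 30 23 31
f 30 31 25
f 31 23 32
f 31 32 25
f 32 23 33
f 32 33 25
f 33 23 34
f 33 34 25
f 34 23 24
f 34 24 25
f 35 72 51
f 72 46 75
f 51 75 40
f 72 75 51
f 35 51 47
f 51 40 52
f 47 52 36
f 51 52 47
f 35 47 56
f 47 36 57
f 56 57 42
f 47 57 56
f 35 56 68
f 56 42 71
f 68 71 45
f 56 71 68
f 35 68 72
f 68 45 76
f 72 76 46
f 68 76 72
f 36 52 63
f 52 40 66
f 63 66 44
f 52 66 63
f 40 75 53
f 75 46 74
f 53 74 39
f 75 74 53
f 46 76 73
f 76 45 69
f 73 69 37
f 76 69 73
f 45 71 70
f 71 42 58
f 70 58 41
f 71 58 70
f 42 57 62
f 57 36 59
f 62 59 43
f 57 59 62
f 38 64 50
f 64 44 65
f 50 65 39
f 64 65 50
f 38 50 48
f 50 39 49
f 48 49 37
f 50 49 48
f 38 48 55
f 48 37 54
f 55 54 41
f 48 54 55
f 38 55 60
f 55 41 61
f 60 61 43
f 55 61 60
f 38 60 64
f 60 43 67
f 64 67 44
f 60 67 64
f 39 65 53
f 65 44 66
f 53 66 40
f 65 66 53
f 37 49 73
f 49 39 74
f 73 74 46
f 49 74 73
f 41 54 70
f 54 37 69
f 70 69 45
f 54 69 70
f 43 61 62
f 61 41 58
f 62 58 42
f 61 58 62
f 44 67 63
f 67 43 59
f 63 59 36
f 67 59 63



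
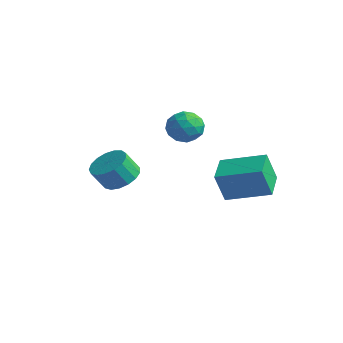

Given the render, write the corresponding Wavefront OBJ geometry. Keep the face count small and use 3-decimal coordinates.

v 2.561 1.21 -2.552
v 2.411 0.707 -1.02
v 4.23 2.501 -1.966
v 4.08 1.998 -0.433
v 3.6 0.002 -2.847
v 3.45 -0.501 -1.314
v 5.269 1.293 -2.26
v 5.119 0.79 -0.728
v 0.575 -3.417 -1.507
v 1.313 -2.969 -1.087
v 1.103 -3.574 -0.073
v 0.365 -4.023 -0.493
v 0.954 -2.696 -0.999
v 0.743 -3.302 0.016
v 0.508 -2.589 -1.027
v 0.298 -3.194 -0.012
v 0.077 -2.671 -1.165
v -0.133 -3.276 -0.151
v -0.239 -2.924 -1.382
v -0.449 -3.53 -0.367
v -0.369 -3.29 -1.627
v -0.579 -3.896 -0.613
v -0.283 -3.686 -1.845
v -0.493 -4.291 -0.83
v 0 -4.019 -1.986
v -0.21 -4.625 -0.971
v 0.415 -4.215 -2.016
v 0.205 -4.821 -1.002
v 0.866 -4.228 -1.931
v 0.656 -4.834 -0.916
v 1.251 -4.056 -1.748
v 1.04 -4.661 -0.733
v 1.48 -3.737 -1.51
v 1.27 -4.342 -0.496
v 1.503 -3.345 -1.272
v 1.293 -3.95 -0.257
v -1.81 2.015 -1.178
v -0.966 2.45 -0.948
v -1.574 0.95 -0.032
v -0.73 1.385 0.198
v -1.578 1.838 0.377
v -1.724 2.496 -0.332
v -0.816 0.904 -0.648
v -0.962 1.562 -1.357
v -0.351 1.764 -0.62
v -0.822 2.341 0.013
v -1.718 1.059 -0.993
v -2.189 1.636 -0.36
v -1.409 2.326 -1.164
v -1.131 1.074 0.184
v -1.63 1.34 0.288
v -1.133 1.596 0.424
v -1.854 2.353 -0.801
v -1.358 2.609 -0.666
v -1.718 2.249 0.113
v -1.182 0.791 -0.314
v -0.686 1.047 -0.179
v -1.407 1.804 -1.404
v -0.91 2.06 -1.268
v -0.822 1.151 -1.093
v -0.551 2.178 -0.836
v -0.412 1.552 -0.162
v -0.463 1.269 -0.66
v -0.549 1.656 -1.076
v -0.828 2.518 -0.463
v -0.689 1.892 0.21
v -1.188 2.158 0.315
v -1.273 2.545 -0.101
v -0.467 2.114 -0.271
v -1.851 1.508 -1.19
v -1.712 0.882 -0.517
v -1.267 0.855 -0.879
v -1.352 1.242 -1.295
v -2.128 1.848 -0.818
v -1.989 1.222 -0.144
v -1.991 1.744 0.096
v -2.077 2.131 -0.32
v -2.073 1.286 -0.709
f 2 4 1
f 5 2 1
f 1 4 3
f 3 5 1
f 2 8 4
f 6 2 5
f 6 8 2
f 4 8 3
f 7 5 3
f 3 8 7
f 7 6 5
f 8 6 7
f 10 9 13
f 10 13 11
f 11 13 14
f 11 14 12
f 13 9 15
f 13 15 14
f 14 15 16
f 14 16 12
f 15 9 17
f 15 17 16
f 16 17 18
f 16 18 12
f 17 9 19
f 17 19 18
f 18 19 20
f 18 20 12
f 19 9 21
f 19 21 20
f 20 21 22
f 20 22 12
f 21 9 23
f 21 23 22
f 22 23 24
f 22 24 12
f 23 9 25
f 23 25 24
f 24 25 26
f 24 26 12
f 25 9 27
f 25 27 26
f 26 27 28
f 26 28 12
f 27 9 29
f 27 29 28
f 28 29 30
f 28 30 12
f 29 9 31
f 29 31 30
f 30 31 32
f 30 32 12
f 31 9 33
f 31 33 32
f 32 33 34
f 32 34 12
f 33 9 35
f 33 35 34
f 34 35 36
f 34 36 12
f 35 9 10
f 35 10 36
f 36 10 11
f 36 11 12
f 37 74 53
f 74 48 77
f 53 77 42
f 74 77 53
f 37 53 49
f 53 42 54
f 49 54 38
f 53 54 49
f 37 49 58
f 49 38 59
f 58 59 44
f 49 59 58
f 37 58 70
f 58 44 73
f 70 73 47
f 58 73 70
f 37 70 74
f 70 47 78
f 74 78 48
f 70 78 74
f 38 54 65
f 54 42 68
f 65 68 46
f 54 68 65
f 42 77 55
f 77 48 76
f 55 76 41
f 77 76 55
f 48 78 75
f 78 47 71
f 75 71 39
f 78 71 75
f 47 73 72
f 73 44 60
f 72 60 43
f 73 60 72
f 44 59 64
f 59 38 61
f 64 61 45
f 59 61 64
f 40 66 52
f 66 46 67
f 52 67 41
f 66 67 52
f 40 52 50
f 52 41 51
f 50 51 39
f 52 51 50
f 40 50 57
f 50 39 56
f 57 56 43
f 50 56 57
f 40 57 62
f 57 43 63
f 62 63 45
f 57 63 62
f 40 62 66
f 62 45 69
f 66 69 46
f 62 69 66
f 41 67 55
f 67 46 68
f 55 68 42
f 67 68 55
f 39 51 75
f 51 41 76
f 75 76 48
f 51 76 75
f 43 56 72
f 56 39 71
f 72 71 47
f 56 71 72
f 45 63 64
f 63 43 60
f 64 60 44
f 63 60 64
f 46 69 65
f 69 45 61
f 65 61 38
f 69 61 65



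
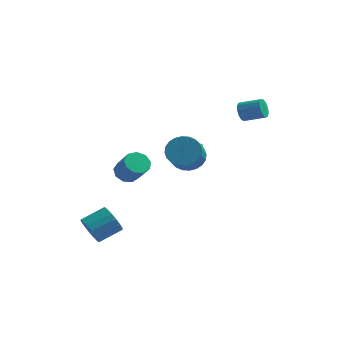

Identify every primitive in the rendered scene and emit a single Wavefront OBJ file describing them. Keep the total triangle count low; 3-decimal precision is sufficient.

v 0.792 1.284 -0.026
v 1.593 1.698 0.407
v 1.649 0.47 1.478
v 0.848 0.056 1.046
v 1.303 1.862 0.61
v 1.359 0.635 1.681
v 0.936 1.938 0.716
v 0.992 0.711 1.788
v 0.546 1.915 0.71
v 0.603 0.688 1.781
v 0.194 1.795 0.592
v 0.25 0.568 1.663
v -0.067 1.598 0.379
v -0.011 0.371 1.451
v -0.197 1.353 0.105
v -0.141 0.126 1.177
v -0.177 1.097 -0.189
v -0.121 -0.13 0.883
v -0.009 0.87 -0.458
v 0.047 -0.358 0.613
v 0.281 0.705 -0.661
v 0.337 -0.522 0.41
v 0.648 0.629 -0.768
v 0.704 -0.598 0.304
v 1.037 0.652 -0.761
v 1.094 -0.575 0.31
v 1.39 0.772 -0.643
v 1.446 -0.455 0.428
v 1.651 0.969 -0.431
v 1.707 -0.258 0.641
v 1.781 1.214 -0.157
v 1.837 -0.013 0.915
v 1.761 1.47 0.137
v 1.817 0.243 1.209
v 3.198 3.48 2.59
v 3.387 3.166 2.065
v 4.61 3.165 2.506
v 4.422 3.48 3.03
v 3.415 3.517 1.989
v 4.638 3.517 2.429
v 3.374 3.857 2.103
v 4.597 3.856 2.543
v 3.277 4.077 2.372
v 4.5 4.076 2.812
v 3.155 4.107 2.71
v 4.379 4.107 3.15
v 3.047 3.939 3.01
v 4.271 3.938 3.45
v 2.987 3.625 3.177
v 4.21 3.624 3.617
v 2.994 3.265 3.157
v 4.217 3.264 3.597
v 3.066 2.973 2.957
v 4.289 2.973 3.397
v 3.18 2.843 2.641
v 4.403 2.842 3.081
v 3.299 2.915 2.308
v 4.523 2.914 2.749
v -1.623 -2.097 0.262
v -1.216 -2.486 -0.233
v -0.43 -3.133 0.923
v -0.837 -2.743 1.418
v -0.99 -2.036 -0.135
v -0.204 -2.683 1.02
v -1.06 -1.615 0.149
v -0.273 -2.262 1.304
v -1.393 -1.418 0.486
v -0.607 -2.065 1.641
v -1.834 -1.539 0.718
v -1.048 -2.186 1.873
v -2.177 -1.921 0.737
v -1.39 -2.568 1.893
v -2.26 -2.385 0.534
v -1.474 -3.032 1.69
v -2.045 -2.714 0.204
v -1.259 -3.361 1.359
v -1.633 -2.754 -0.099
v -0.847 -3.401 1.056
v 0.204 4.343 -1.425
v 0.731 4.688 -0.932
v -0.324 3.277 -0.115
v 0.186 4.967 -0.925
v -0.348 4.881 -1.21
v -0.559 4.479 -1.622
v -0.323 3.998 -1.918
v 0.222 3.719 -1.926
v 0.756 3.806 -1.64
v 0.967 4.207 -1.228
v -3.336 -3.275 -3.822
v -2.757 -3.519 -4.452
v -1.725 -2.629 -3.849
v -2.304 -2.385 -3.218
v -2.952 -3.179 -4.619
v -1.92 -2.29 -4.016
v -3.235 -2.861 -4.603
v -2.204 -1.972 -4
v -3.542 -2.638 -4.409
v -2.51 -1.749 -3.805
v -3.801 -2.561 -4.079
v -2.769 -1.671 -3.476
v -3.953 -2.647 -3.691
v -2.921 -1.758 -3.088
v -3.964 -2.877 -3.333
v -2.933 -1.988 -2.73
v -3.832 -3.198 -3.086
v -2.8 -2.309 -2.483
v -3.585 -3.537 -3.009
v -2.553 -2.647 -2.405
v -3.282 -3.816 -3.117
v -2.25 -2.926 -2.514
v -2.991 -3.97 -3.387
v -1.959 -3.081 -2.783
v -2.779 -3.966 -3.756
v -1.747 -3.076 -3.153
v -2.694 -3.803 -4.141
v -1.662 -2.913 -3.537
f 2 1 5
f 2 5 3
f 3 5 6
f 3 6 4
f 5 1 7
f 5 7 6
f 6 7 8
f 6 8 4
f 7 1 9
f 7 9 8
f 8 9 10
f 8 10 4
f 9 1 11
f 9 11 10
f 10 11 12
f 10 12 4
f 11 1 13
f 11 13 12
f 12 13 14
f 12 14 4
f 13 1 15
f 13 15 14
f 14 15 16
f 14 16 4
f 15 1 17
f 15 17 16
f 16 17 18
f 16 18 4
f 17 1 19
f 17 19 18
f 18 19 20
f 18 20 4
f 19 1 21
f 19 21 20
f 20 21 22
f 20 22 4
f 21 1 23
f 21 23 22
f 22 23 24
f 22 24 4
f 23 1 25
f 23 25 24
f 24 25 26
f 24 26 4
f 25 1 27
f 25 27 26
f 26 27 28
f 26 28 4
f 27 1 29
f 27 29 28
f 28 29 30
f 28 30 4
f 29 1 31
f 29 31 30
f 30 31 32
f 30 32 4
f 31 1 33
f 31 33 32
f 32 33 34
f 32 34 4
f 33 1 2
f 33 2 34
f 34 2 3
f 34 3 4
f 36 35 39
f 36 39 37
f 37 39 40
f 37 40 38
f 39 35 41
f 39 41 40
f 40 41 42
f 40 42 38
f 41 35 43
f 41 43 42
f 42 43 44
f 42 44 38
f 43 35 45
f 43 45 44
f 44 45 46
f 44 46 38
f 45 35 47
f 45 47 46
f 46 47 48
f 46 48 38
f 47 35 49
f 47 49 48
f 48 49 50
f 48 50 38
f 49 35 51
f 49 51 50
f 50 51 52
f 50 52 38
f 51 35 53
f 51 53 52
f 52 53 54
f 52 54 38
f 53 35 55
f 53 55 54
f 54 55 56
f 54 56 38
f 55 35 57
f 55 57 56
f 56 57 58
f 56 58 38
f 57 35 36
f 57 36 58
f 58 36 37
f 58 37 38
f 60 59 63
f 60 63 61
f 61 63 64
f 61 64 62
f 63 59 65
f 63 65 64
f 64 65 66
f 64 66 62
f 65 59 67
f 65 67 66
f 66 67 68
f 66 68 62
f 67 59 69
f 67 69 68
f 68 69 70
f 68 70 62
f 69 59 71
f 69 71 70
f 70 71 72
f 70 72 62
f 71 59 73
f 71 73 72
f 72 73 74
f 72 74 62
f 73 59 75
f 73 75 74
f 74 75 76
f 74 76 62
f 75 59 77
f 75 77 76
f 76 77 78
f 76 78 62
f 77 59 60
f 77 60 78
f 78 60 61
f 78 61 62
f 80 79 82
f 80 82 81
f 82 79 83
f 82 83 81
f 83 79 84
f 83 84 81
f 84 79 85
f 84 85 81
f 85 79 86
f 85 86 81
f 86 79 87
f 86 87 81
f 87 79 88
f 87 88 81
f 88 79 80
f 88 80 81
f 90 89 93
f 90 93 91
f 91 93 94
f 91 94 92
f 93 89 95
f 93 95 94
f 94 95 96
f 94 96 92
f 95 89 97
f 95 97 96
f 96 97 98
f 96 98 92
f 97 89 99
f 97 99 98
f 98 99 100
f 98 100 92
f 99 89 101
f 99 101 100
f 100 101 102
f 100 102 92
f 101 89 103
f 101 103 102
f 102 103 104
f 102 104 92
f 103 89 105
f 103 105 104
f 104 105 106
f 104 106 92
f 105 89 107
f 105 107 106
f 106 107 108
f 106 108 92
f 107 89 109
f 107 109 108
f 108 109 110
f 108 110 92
f 109 89 111
f 109 111 110
f 110 111 112
f 110 112 92
f 111 89 113
f 111 113 112
f 112 113 114
f 112 114 92
f 113 89 115
f 113 115 114
f 114 115 116
f 114 116 92
f 115 89 90
f 115 90 116
f 116 90 91
f 116 91 92



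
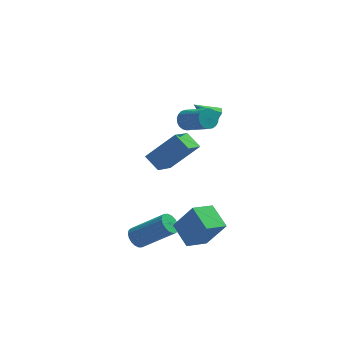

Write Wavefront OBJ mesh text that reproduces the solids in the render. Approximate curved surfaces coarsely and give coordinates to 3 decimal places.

v -1.079 0.277 0.699
v 0.403 0.537 2.106
v -0.454 1.681 -0.219
v 1.028 1.941 1.188
v -0.448 -0.361 0.152
v 1.034 -0.101 1.559
v 0.177 1.043 -0.766
v 1.659 1.303 0.641
v -1.533 -2.055 -3.633
v -1.122 -1.91 -4.074
v 0.524 -2.3 -2.667
v 0.113 -2.445 -2.227
v -1.169 -1.667 -3.952
v 0.477 -2.057 -2.545
v -1.288 -1.501 -3.766
v 0.358 -1.891 -2.36
v -1.456 -1.445 -3.555
v 0.19 -1.835 -2.148
v -1.639 -1.509 -3.358
v 0.007 -1.899 -1.952
v -1.801 -1.682 -3.217
v -0.155 -2.072 -1.81
v -1.91 -1.928 -3.157
v -0.264 -2.318 -1.751
v -1.944 -2.2 -3.193
v -0.298 -2.59 -1.786
v -1.897 -2.443 -3.315
v -0.251 -2.833 -1.908
v -1.778 -2.609 -3.5
v -0.132 -2.999 -2.094
v -1.61 -2.665 -3.712
v 0.036 -3.055 -2.305
v -1.427 -2.601 -3.908
v 0.219 -2.991 -2.502
v -1.265 -2.428 -4.05
v 0.381 -2.818 -2.643
v -1.156 -2.182 -4.109
v 0.49 -2.572 -2.703
v 0.882 -3.642 -2.956
v 0.248 -2.473 -2.352
v 1.871 -2.865 -3.42
v 1.237 -1.697 -2.816
v 1.823 -3.923 -1.424
v 1.189 -2.755 -0.82
v 2.812 -3.147 -1.888
v 2.178 -1.978 -1.284
v 0.99 1.4 2.577
v 1.455 1.544 2.193
v 2.496 0.484 3.06
v 2.03 0.34 3.443
v 1.481 1.721 2.379
v 2.522 0.661 3.246
v 1.423 1.843 2.598
v 2.464 0.783 3.465
v 1.289 1.888 2.814
v 2.33 0.828 3.681
v 1.103 1.849 2.989
v 2.144 0.789 3.856
v 0.898 1.732 3.092
v 1.939 0.672 3.959
v 0.709 1.558 3.106
v 1.75 0.498 3.973
v 0.568 1.356 3.029
v 1.609 0.296 3.896
v 0.5 1.162 2.873
v 1.541 0.102 3.74
v 0.517 1.009 2.667
v 1.558 -0.051 3.533
v 0.615 0.924 2.444
v 1.656 -0.136 3.311
v 0.778 0.921 2.244
v 1.819 -0.139 3.111
v 0.978 1.001 2.102
v 2.019 -0.059 2.969
v 1.18 1.15 2.042
v 2.221 0.09 2.909
v 1.349 1.342 2.074
v 2.389 0.282 2.941
v 2.418 3.764 1.147
v 2.83 3.519 1.572
v 1.402 3.696 2.093
v 2.812 4.008 1.588
v 2.564 4.354 1.347
v 2.231 4.355 0.988
v 2.007 4.01 0.723
v 2.024 3.52 0.706
v 2.272 3.174 0.947
v 2.606 3.173 1.306
f 2 4 1
f 5 2 1
f 1 4 3
f 3 5 1
f 2 8 4
f 6 2 5
f 6 8 2
f 4 8 3
f 7 5 3
f 3 8 7
f 7 6 5
f 8 6 7
f 10 9 13
f 10 13 11
f 11 13 14
f 11 14 12
f 13 9 15
f 13 15 14
f 14 15 16
f 14 16 12
f 15 9 17
f 15 17 16
f 16 17 18
f 16 18 12
f 17 9 19
f 17 19 18
f 18 19 20
f 18 20 12
f 19 9 21
f 19 21 20
f 20 21 22
f 20 22 12
f 21 9 23
f 21 23 22
f 22 23 24
f 22 24 12
f 23 9 25
f 23 25 24
f 24 25 26
f 24 26 12
f 25 9 27
f 25 27 26
f 26 27 28
f 26 28 12
f 27 9 29
f 27 29 28
f 28 29 30
f 28 30 12
f 29 9 31
f 29 31 30
f 30 31 32
f 30 32 12
f 31 9 33
f 31 33 32
f 32 33 34
f 32 34 12
f 33 9 35
f 33 35 34
f 34 35 36
f 34 36 12
f 35 9 37
f 35 37 36
f 36 37 38
f 36 38 12
f 37 9 10
f 37 10 38
f 38 10 11
f 38 11 12
f 40 42 39
f 43 40 39
f 39 42 41
f 41 43 39
f 40 46 42
f 44 40 43
f 44 46 40
f 42 46 41
f 45 43 41
f 41 46 45
f 45 44 43
f 46 44 45
f 48 47 51
f 48 51 49
f 49 51 52
f 49 52 50
f 51 47 53
f 51 53 52
f 52 53 54
f 52 54 50
f 53 47 55
f 53 55 54
f 54 55 56
f 54 56 50
f 55 47 57
f 55 57 56
f 56 57 58
f 56 58 50
f 57 47 59
f 57 59 58
f 58 59 60
f 58 60 50
f 59 47 61
f 59 61 60
f 60 61 62
f 60 62 50
f 61 47 63
f 61 63 62
f 62 63 64
f 62 64 50
f 63 47 65
f 63 65 64
f 64 65 66
f 64 66 50
f 65 47 67
f 65 67 66
f 66 67 68
f 66 68 50
f 67 47 69
f 67 69 68
f 68 69 70
f 68 70 50
f 69 47 71
f 69 71 70
f 70 71 72
f 70 72 50
f 71 47 73
f 71 73 72
f 72 73 74
f 72 74 50
f 73 47 75
f 73 75 74
f 74 75 76
f 74 76 50
f 75 47 77
f 75 77 76
f 76 77 78
f 76 78 50
f 77 47 48
f 77 48 78
f 78 48 49
f 78 49 50
f 80 79 82
f 80 82 81
f 82 79 83
f 82 83 81
f 83 79 84
f 83 84 81
f 84 79 85
f 84 85 81
f 85 79 86
f 85 86 81
f 86 79 87
f 86 87 81
f 87 79 88
f 87 88 81
f 88 79 80
f 88 80 81



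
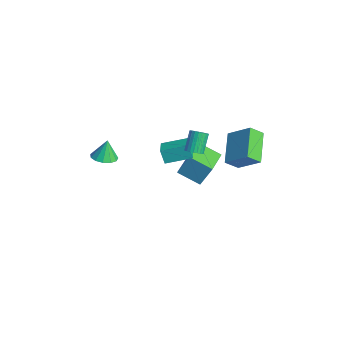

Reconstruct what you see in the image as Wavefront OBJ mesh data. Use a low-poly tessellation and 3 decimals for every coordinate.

v -1.739 -4.032 1.088
v -1.022 -4.409 1.267
v -1.901 -3.728 2.372
v -0.917 -3.963 1.175
v -1.073 -3.539 1.054
v -1.44 -3.272 0.945
v -1.903 -3.245 0.88
v -2.313 -3.469 0.882
v -2.542 -3.872 0.949
v -2.515 -4.325 1.06
v -2.243 -4.686 1.18
v -1.81 -4.839 1.27
v -1.355 -4.736 1.303
v 1.485 0.218 2.534
v 1.803 0.672 2.454
v 1.154 1.316 3.527
v 0.835 0.862 3.606
v 1.633 0.716 2.324
v 0.983 1.36 3.397
v 1.44 0.684 2.226
v 0.79 1.328 3.299
v 1.254 0.581 2.176
v 0.604 1.226 3.248
v 1.103 0.423 2.179
v 0.454 1.068 3.252
v 1.01 0.234 2.237
v 0.361 0.878 3.309
v 0.99 0.042 2.339
v 0.34 0.687 3.412
v 1.045 -0.123 2.472
v 0.395 0.522 3.544
v 1.166 -0.236 2.613
v 0.517 0.408 3.686
v 1.337 -0.28 2.743
v 0.687 0.364 3.816
v 1.53 -0.248 2.841
v 0.88 0.396 3.914
v 1.716 -0.146 2.892
v 1.066 0.499 3.964
v 1.866 0.012 2.888
v 1.217 0.657 3.961
v 1.959 0.202 2.831
v 1.31 0.846 3.903
v 1.98 0.393 2.728
v 1.33 1.038 3.801
v 1.925 0.558 2.596
v 1.275 1.203 3.668
v -5.18 2.934 -4.397
v -4.914 3.624 -2.945
v -4.092 3.978 -5.092
v -3.826 4.668 -3.639
v -3.594 1.532 -4.021
v -3.328 2.222 -2.568
v -2.506 2.576 -4.715
v -2.24 3.266 -3.263
v 1.803 3.079 2.94
v 1.714 2.261 3.654
v 2.942 3.923 4.049
v 2.853 3.105 4.764
v 3.467 2.075 1.996
v 3.378 1.257 2.711
v 4.606 2.919 3.106
v 4.517 2.101 3.82
v -2.522 0.256 -1.039
v -2.874 0.123 -0.091
v -1.888 1.79 -0.588
v -2.24 1.657 0.36
v -1.46 -0.277 -0.72
v -1.812 -0.41 0.228
v -0.826 1.257 -0.269
v -1.178 1.124 0.679
f 2 1 4
f 2 4 3
f 4 1 5
f 4 5 3
f 5 1 6
f 5 6 3
f 6 1 7
f 6 7 3
f 7 1 8
f 7 8 3
f 8 1 9
f 8 9 3
f 9 1 10
f 9 10 3
f 10 1 11
f 10 11 3
f 11 1 12
f 11 12 3
f 12 1 13
f 12 13 3
f 13 1 2
f 13 2 3
f 15 14 18
f 15 18 16
f 16 18 19
f 16 19 17
f 18 14 20
f 18 20 19
f 19 20 21
f 19 21 17
f 20 14 22
f 20 22 21
f 21 22 23
f 21 23 17
f 22 14 24
f 22 24 23
f 23 24 25
f 23 25 17
f 24 14 26
f 24 26 25
f 25 26 27
f 25 27 17
f 26 14 28
f 26 28 27
f 27 28 29
f 27 29 17
f 28 14 30
f 28 30 29
f 29 30 31
f 29 31 17
f 30 14 32
f 30 32 31
f 31 32 33
f 31 33 17
f 32 14 34
f 32 34 33
f 33 34 35
f 33 35 17
f 34 14 36
f 34 36 35
f 35 36 37
f 35 37 17
f 36 14 38
f 36 38 37
f 37 38 39
f 37 39 17
f 38 14 40
f 38 40 39
f 39 40 41
f 39 41 17
f 40 14 42
f 40 42 41
f 41 42 43
f 41 43 17
f 42 14 44
f 42 44 43
f 43 44 45
f 43 45 17
f 44 14 46
f 44 46 45
f 45 46 47
f 45 47 17
f 46 14 15
f 46 15 47
f 47 15 16
f 47 16 17
f 49 51 48
f 52 49 48
f 48 51 50
f 50 52 48
f 49 55 51
f 53 49 52
f 53 55 49
f 51 55 50
f 54 52 50
f 50 55 54
f 54 53 52
f 55 53 54
f 57 59 56
f 60 57 56
f 56 59 58
f 58 60 56
f 57 63 59
f 61 57 60
f 61 63 57
f 59 63 58
f 62 60 58
f 58 63 62
f 62 61 60
f 63 61 62
f 65 67 64
f 68 65 64
f 64 67 66
f 66 68 64
f 65 71 67
f 69 65 68
f 69 71 65
f 67 71 66
f 70 68 66
f 66 71 70
f 70 69 68
f 71 69 70



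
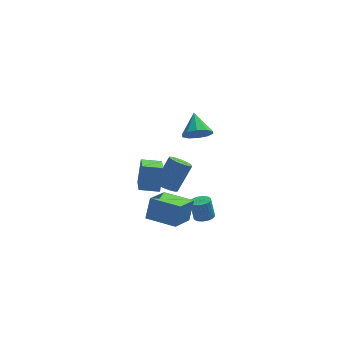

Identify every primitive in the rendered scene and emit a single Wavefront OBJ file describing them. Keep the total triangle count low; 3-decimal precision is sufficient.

v -2.375 3.1 -4.592
v -1.747 3.053 -4.942
v -0.837 3.713 -3.397
v -1.465 3.76 -3.048
v -1.873 3.396 -5.015
v -0.963 4.056 -3.47
v -2.133 3.66 -4.974
v -1.223 4.32 -3.43
v -2.458 3.774 -4.831
v -1.548 4.434 -3.287
v -2.76 3.707 -4.625
v -1.851 4.367 -3.08
v -2.96 3.478 -4.409
v -2.05 4.138 -2.865
v -3.003 3.147 -4.243
v -2.093 3.807 -2.698
v -2.877 2.804 -4.17
v -1.967 3.464 -2.625
v -2.617 2.54 -4.21
v -1.707 3.2 -2.666
v -2.292 2.426 -4.353
v -1.382 3.086 -2.809
v -1.989 2.493 -4.56
v -1.08 3.153 -3.015
v -1.79 2.722 -4.775
v -0.88 3.382 -3.231
v -4.3 -3.175 -1.828
v -3.994 -2.748 -0.595
v -3.398 -1.886 -2.498
v -3.092 -1.459 -1.265
v -2.868 -4.181 -1.835
v -2.562 -3.754 -0.602
v -1.966 -2.892 -2.505
v -1.66 -2.465 -1.272
v -0.748 -0.274 -4.575
v -0.382 0.187 -4.615
v -0.566 0.435 -3.445
v -0.932 -0.026 -3.405
v -0.584 0.285 -4.668
v -0.768 0.533 -3.498
v -0.81 0.298 -4.706
v -0.994 0.546 -3.536
v -1.027 0.224 -4.724
v -1.211 0.472 -3.554
v -1.202 0.074 -4.72
v -1.386 0.322 -3.55
v -1.307 -0.129 -4.694
v -1.492 0.119 -3.524
v -1.328 -0.354 -4.649
v -1.512 -0.106 -3.479
v -1.26 -0.567 -4.593
v -1.444 -0.319 -3.423
v -1.114 -0.735 -4.535
v -1.298 -0.487 -3.365
v -0.912 -0.833 -4.482
v -1.096 -0.585 -3.312
v -0.686 -0.846 -4.444
v -0.87 -0.598 -3.274
v -0.469 -0.772 -4.426
v -0.653 -0.524 -3.256
v -0.294 -0.622 -4.43
v -0.478 -0.374 -3.26
v -0.188 -0.419 -4.456
v -0.373 -0.171 -3.286
v -0.168 -0.194 -4.501
v -0.352 0.054 -3.331
v -0.236 0.019 -4.557
v -0.42 0.267 -3.387
v -1.3 -1.256 3.092
v -0.463 -1.161 2.979
v -1.32 -0.084 3.928
v -0.709 -0.895 2.599
v -1.181 -0.766 2.408
v -1.698 -0.825 2.477
v -2.063 -1.048 2.782
v -2.137 -1.351 3.205
v -1.891 -1.618 3.585
v -1.419 -1.746 3.776
v -0.901 -1.687 3.707
v -0.536 -1.464 3.402
v -4.217 0.457 -2.498
v -3.934 1.119 -1.103
v -4.054 2.389 -3.448
v -3.771 3.052 -2.053
v -3.089 0.288 -2.647
v -2.806 0.951 -1.252
v -2.926 2.221 -3.597
v -2.643 2.883 -2.202
f 2 1 5
f 2 5 3
f 3 5 6
f 3 6 4
f 5 1 7
f 5 7 6
f 6 7 8
f 6 8 4
f 7 1 9
f 7 9 8
f 8 9 10
f 8 10 4
f 9 1 11
f 9 11 10
f 10 11 12
f 10 12 4
f 11 1 13
f 11 13 12
f 12 13 14
f 12 14 4
f 13 1 15
f 13 15 14
f 14 15 16
f 14 16 4
f 15 1 17
f 15 17 16
f 16 17 18
f 16 18 4
f 17 1 19
f 17 19 18
f 18 19 20
f 18 20 4
f 19 1 21
f 19 21 20
f 20 21 22
f 20 22 4
f 21 1 23
f 21 23 22
f 22 23 24
f 22 24 4
f 23 1 25
f 23 25 24
f 24 25 26
f 24 26 4
f 25 1 2
f 25 2 26
f 26 2 3
f 26 3 4
f 28 30 27
f 31 28 27
f 27 30 29
f 29 31 27
f 28 34 30
f 32 28 31
f 32 34 28
f 30 34 29
f 33 31 29
f 29 34 33
f 33 32 31
f 34 32 33
f 36 35 39
f 36 39 37
f 37 39 40
f 37 40 38
f 39 35 41
f 39 41 40
f 40 41 42
f 40 42 38
f 41 35 43
f 41 43 42
f 42 43 44
f 42 44 38
f 43 35 45
f 43 45 44
f 44 45 46
f 44 46 38
f 45 35 47
f 45 47 46
f 46 47 48
f 46 48 38
f 47 35 49
f 47 49 48
f 48 49 50
f 48 50 38
f 49 35 51
f 49 51 50
f 50 51 52
f 50 52 38
f 51 35 53
f 51 53 52
f 52 53 54
f 52 54 38
f 53 35 55
f 53 55 54
f 54 55 56
f 54 56 38
f 55 35 57
f 55 57 56
f 56 57 58
f 56 58 38
f 57 35 59
f 57 59 58
f 58 59 60
f 58 60 38
f 59 35 61
f 59 61 60
f 60 61 62
f 60 62 38
f 61 35 63
f 61 63 62
f 62 63 64
f 62 64 38
f 63 35 65
f 63 65 64
f 64 65 66
f 64 66 38
f 65 35 67
f 65 67 66
f 66 67 68
f 66 68 38
f 67 35 36
f 67 36 68
f 68 36 37
f 68 37 38
f 70 69 72
f 70 72 71
f 72 69 73
f 72 73 71
f 73 69 74
f 73 74 71
f 74 69 75
f 74 75 71
f 75 69 76
f 75 76 71
f 76 69 77
f 76 77 71
f 77 69 78
f 77 78 71
f 78 69 79
f 78 79 71
f 79 69 80
f 79 80 71
f 80 69 70
f 80 70 71
f 82 84 81
f 85 82 81
f 81 84 83
f 83 85 81
f 82 88 84
f 86 82 85
f 86 88 82
f 84 88 83
f 87 85 83
f 83 88 87
f 87 86 85
f 88 86 87



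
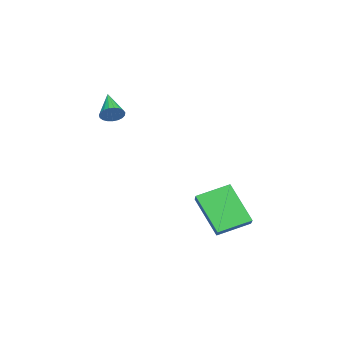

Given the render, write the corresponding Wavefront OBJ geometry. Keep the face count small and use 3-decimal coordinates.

v 3.006 -3.04 2.725
v 3.348 -3.273 3.055
v 1.914 -3.58 3.475
v 3.318 -3.078 3.152
v 3.233 -2.875 3.175
v 3.109 -2.702 3.12
v 2.968 -2.586 2.997
v 2.832 -2.549 2.827
v 2.727 -2.597 2.639
v 2.67 -2.721 2.467
v 2.671 -2.9 2.338
v 2.73 -3.104 2.277
v 2.836 -3.296 2.294
v 2.972 -3.444 2.384
v 3.114 -3.522 2.534
v 3.236 -3.517 2.717
v 3.319 -3.429 2.901
v 4.253 0.759 -0.917
v 3.523 1.959 -0.421
v 3.596 0.541 -1.356
v 2.866 1.742 -0.86
v 4.954 1.838 -2.5
v 4.224 3.039 -2.004
v 4.297 1.621 -2.939
v 3.567 2.821 -2.443
f 2 1 4
f 2 4 3
f 4 1 5
f 4 5 3
f 5 1 6
f 5 6 3
f 6 1 7
f 6 7 3
f 7 1 8
f 7 8 3
f 8 1 9
f 8 9 3
f 9 1 10
f 9 10 3
f 10 1 11
f 10 11 3
f 11 1 12
f 11 12 3
f 12 1 13
f 12 13 3
f 13 1 14
f 13 14 3
f 14 1 15
f 14 15 3
f 15 1 16
f 15 16 3
f 16 1 17
f 16 17 3
f 17 1 2
f 17 2 3
f 19 21 18
f 22 19 18
f 18 21 20
f 20 22 18
f 19 25 21
f 23 19 22
f 23 25 19
f 21 25 20
f 24 22 20
f 20 25 24
f 24 23 22
f 25 23 24



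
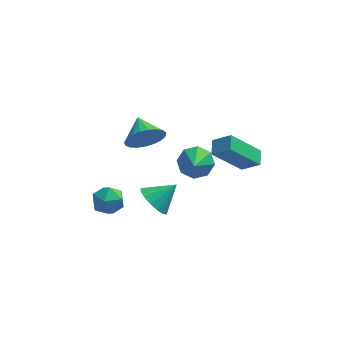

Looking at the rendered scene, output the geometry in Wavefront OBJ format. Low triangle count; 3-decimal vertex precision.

v 0.657 1.125 1.269
v 1.226 0.687 0.743
v 0.603 -0.125 2.251
v 1.542 1.052 1.224
v 1.34 1.459 1.731
v 0.737 1.67 1.967
v 0.087 1.562 1.795
v -0.229 1.198 1.314
v -0.027 0.79 0.807
v 0.576 0.579 0.57
v -3.628 0.745 -0.477
v -3.226 0.574 -1.232
v -3.514 -0.614 -0.108
v -3.112 -0.785 -0.863
v -2.711 -0.305 -0.254
v -2.781 0.534 -0.482
v -3.959 -0.574 -0.858
v -4.029 0.265 -1.086
v -3.43 -0.242 -1.468
v -2.659 -0.075 -1.094
v -4.081 0.035 -0.246
v -3.31 0.202 0.128
v 1.4 -0.851 3.955
v 2.233 -1.078 4.588
v 1.419 -0.063 4.214
v 2.252 -0.29 4.847
v 2.768 -0.35 2.333
v 3.601 -0.577 2.966
v 2.787 0.438 2.592
v 3.62 0.211 3.225
v -1.241 -0.323 -0.327
v -0.628 -0.813 -0.807
v -0.199 0.163 0.507
v -0.648 -0.392 -1.027
v -0.828 0.048 -1.06
v -1.118 0.389 -0.896
v -1.441 0.538 -0.58
v -1.71 0.457 -0.196
v -1.854 0.166 0.153
v -1.833 -0.255 0.374
v -1.654 -0.695 0.407
v -1.364 -1.035 0.243
v -1.041 -1.185 -0.074
v -0.771 -1.104 -0.458
v -1.645 0.71 3.456
v -1.107 0.594 4.291
v -2.055 1.89 3.884
v -0.835 0.78 4.038
v -0.703 0.954 3.684
v -0.734 1.086 3.291
v -0.922 1.153 2.926
v -1.236 1.143 2.653
v -1.62 1.058 2.519
v -2.009 0.913 2.547
v -2.335 0.733 2.732
v -2.541 0.549 3.043
v -2.593 0.393 3.424
v -2.481 0.292 3.812
v -2.225 0.262 4.138
v -1.868 0.311 4.346
v -1.473 0.428 4.4
f 2 1 4
f 2 4 3
f 4 1 5
f 4 5 3
f 5 1 6
f 5 6 3
f 6 1 7
f 6 7 3
f 7 1 8
f 7 8 3
f 8 1 9
f 8 9 3
f 9 1 10
f 9 10 3
f 10 1 2
f 10 2 3
f 11 22 16
f 11 16 12
f 11 12 18
f 11 18 21
f 11 21 22
f 12 16 20
f 16 22 15
f 22 21 13
f 21 18 17
f 18 12 19
f 14 20 15
f 14 15 13
f 14 13 17
f 14 17 19
f 14 19 20
f 15 20 16
f 13 15 22
f 17 13 21
f 19 17 18
f 20 19 12
f 24 26 23
f 27 24 23
f 23 26 25
f 25 27 23
f 24 30 26
f 28 24 27
f 28 30 24
f 26 30 25
f 29 27 25
f 25 30 29
f 29 28 27
f 30 28 29
f 32 31 34
f 32 34 33
f 34 31 35
f 34 35 33
f 35 31 36
f 35 36 33
f 36 31 37
f 36 37 33
f 37 31 38
f 37 38 33
f 38 31 39
f 38 39 33
f 39 31 40
f 39 40 33
f 40 31 41
f 40 41 33
f 41 31 42
f 41 42 33
f 42 31 43
f 42 43 33
f 43 31 44
f 43 44 33
f 44 31 32
f 44 32 33
f 46 45 48
f 46 48 47
f 48 45 49
f 48 49 47
f 49 45 50
f 49 50 47
f 50 45 51
f 50 51 47
f 51 45 52
f 51 52 47
f 52 45 53
f 52 53 47
f 53 45 54
f 53 54 47
f 54 45 55
f 54 55 47
f 55 45 56
f 55 56 47
f 56 45 57
f 56 57 47
f 57 45 58
f 57 58 47
f 58 45 59
f 58 59 47
f 59 45 60
f 59 60 47
f 60 45 61
f 60 61 47
f 61 45 46
f 61 46 47



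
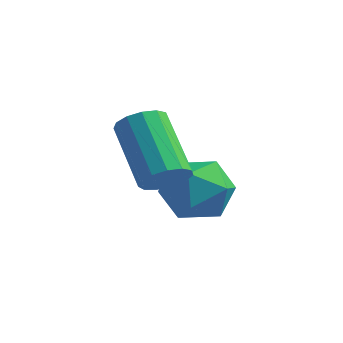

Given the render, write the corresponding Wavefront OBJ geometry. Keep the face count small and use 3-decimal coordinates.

v -1.141 0.744 2.892
v -0.717 0.744 3.317
v -1.895 1.376 4.492
v -2.319 1.376 4.068
v -0.703 1.047 3.168
v -1.88 1.679 4.344
v -0.828 1.254 2.931
v -2.005 1.886 4.107
v -1.052 1.299 2.683
v -2.23 1.931 3.859
v -1.305 1.168 2.5
v -2.482 1.8 3.676
v -1.506 0.902 2.442
v -2.683 1.534 3.618
v -1.591 0.586 2.527
v -2.768 1.218 3.703
v -1.533 0.32 2.728
v -2.71 0.952 3.904
v -1.351 0.189 2.981
v -2.528 0.821 4.157
v -1.102 0.234 3.205
v -2.28 0.866 4.381
v -0.866 0.441 3.331
v -2.043 1.073 4.506
v -2.684 2.766 1.431
v -2.253 3.489 1.864
v -1.407 1.931 1.556
v -0.976 2.654 1.989
v -1.674 2.188 2.427
v -2.463 2.704 2.349
v -1.197 2.716 1.071
v -1.986 3.232 0.993
v -1.334 3.458 1.641
v -1.629 3.132 2.479
v -2.031 2.288 0.941
v -2.326 1.962 1.779
f 2 1 5
f 2 5 3
f 3 5 6
f 3 6 4
f 5 1 7
f 5 7 6
f 6 7 8
f 6 8 4
f 7 1 9
f 7 9 8
f 8 9 10
f 8 10 4
f 9 1 11
f 9 11 10
f 10 11 12
f 10 12 4
f 11 1 13
f 11 13 12
f 12 13 14
f 12 14 4
f 13 1 15
f 13 15 14
f 14 15 16
f 14 16 4
f 15 1 17
f 15 17 16
f 16 17 18
f 16 18 4
f 17 1 19
f 17 19 18
f 18 19 20
f 18 20 4
f 19 1 21
f 19 21 20
f 20 21 22
f 20 22 4
f 21 1 23
f 21 23 22
f 22 23 24
f 22 24 4
f 23 1 2
f 23 2 24
f 24 2 3
f 24 3 4
f 25 36 30
f 25 30 26
f 25 26 32
f 25 32 35
f 25 35 36
f 26 30 34
f 30 36 29
f 36 35 27
f 35 32 31
f 32 26 33
f 28 34 29
f 28 29 27
f 28 27 31
f 28 31 33
f 28 33 34
f 29 34 30
f 27 29 36
f 31 27 35
f 33 31 32
f 34 33 26

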